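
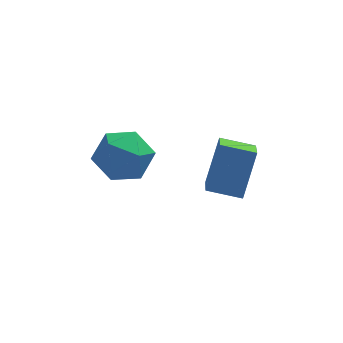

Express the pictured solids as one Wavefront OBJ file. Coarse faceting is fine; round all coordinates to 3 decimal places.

v -2.088 2.487 3.12
v -1.21 2.051 3.5
v -2.07 1.389 1.82
v -1.192 0.953 2.2
v -2.102 0.835 2.713
v -2.113 1.513 3.516
v -1.167 1.927 1.804
v -1.178 2.605 2.607
v -0.64 1.705 2.686
v -1.218 1.03 3.249
v -2.062 2.41 2.071
v -2.64 1.735 2.634
v 0.693 0.26 2.011
v 1.244 1.054 3.446
v 0.857 1.326 1.359
v 1.408 2.119 2.794
v 1.792 -0.059 1.766
v 2.343 0.734 3.201
v 1.956 1.006 1.114
v 2.507 1.8 2.549
f 1 12 6
f 1 6 2
f 1 2 8
f 1 8 11
f 1 11 12
f 2 6 10
f 6 12 5
f 12 11 3
f 11 8 7
f 8 2 9
f 4 10 5
f 4 5 3
f 4 3 7
f 4 7 9
f 4 9 10
f 5 10 6
f 3 5 12
f 7 3 11
f 9 7 8
f 10 9 2
f 14 16 13
f 17 14 13
f 13 16 15
f 15 17 13
f 14 20 16
f 18 14 17
f 18 20 14
f 16 20 15
f 19 17 15
f 15 20 19
f 19 18 17
f 20 18 19



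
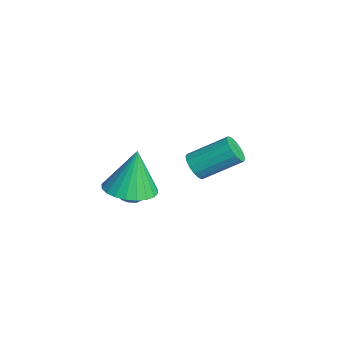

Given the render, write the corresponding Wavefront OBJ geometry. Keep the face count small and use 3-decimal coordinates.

v -0.06 2.923 -2.481
v 0.557 2.909 -2.685
v 0.917 4.423 -1.704
v 0.3 4.437 -1.499
v 0.394 3.095 -2.913
v 0.754 4.609 -1.931
v 0.109 3.236 -3.025
v 0.469 4.75 -2.043
v -0.221 3.292 -2.991
v 0.139 4.806 -2.01
v -0.508 3.25 -2.821
v -0.147 4.764 -1.839
v -0.675 3.12 -2.559
v -0.314 4.634 -1.577
v -0.677 2.937 -2.276
v -0.317 4.451 -1.295
v -0.514 2.751 -2.049
v -0.154 4.265 -1.067
v -0.229 2.61 -1.937
v 0.131 4.124 -0.955
v 0.101 2.554 -1.97
v 0.461 4.068 -0.989
v 0.387 2.596 -2.141
v 0.748 4.11 -1.159
v 0.554 2.726 -2.403
v 0.915 4.24 -1.421
v 1.578 0.528 -1.53
v 2.234 0.446 -1.554
v 1.446 -0.366 -2.106
v 2.102 -0.448 -2.13
v 1.78 -0.524 -1.557
v 1.862 0.028 -1.2
v 1.818 0.052 -2.46
v 1.9 0.604 -2.103
v 2.383 0.152 -2.129
v 2.36 -0.204 -1.571
v 1.32 0.284 -2.089
v 1.297 -0.072 -1.531
v 1.918 0.566 -1.491
v 1.762 -0.486 -2.169
v 1.573 -0.531 -1.831
v 1.959 -0.578 -1.846
v 1.699 0.32 -1.283
v 2.085 0.272 -1.298
v 1.818 -0.299 -1.299
v 1.595 -0.192 -2.362
v 1.981 -0.24 -2.377
v 1.721 0.658 -1.814
v 2.107 0.611 -1.829
v 1.862 0.379 -2.361
v 2.391 0.345 -1.844
v 2.314 -0.181 -2.182
v 2.146 0.113 -2.376
v 2.194 0.438 -2.166
v 2.377 0.136 -1.516
v 2.3 -0.39 -1.854
v 2.111 -0.435 -1.517
v 2.159 -0.11 -1.308
v 2.465 -0.037 -1.853
v 1.38 0.47 -1.806
v 1.303 -0.056 -2.144
v 1.521 0.19 -2.352
v 1.569 0.515 -2.143
v 1.366 0.261 -1.478
v 1.289 -0.265 -1.816
v 1.486 -0.358 -1.494
v 1.534 -0.033 -1.284
v 1.215 0.117 -1.807
v 2.954 -0.325 -0.918
v 3.693 0.391 -0.97
v 2.746 0.025 0.918
v 3.366 0.61 -1.049
v 2.976 0.687 -1.108
v 2.582 0.61 -1.138
v 2.246 0.391 -1.134
v 2.017 0.063 -1.098
v 1.93 -0.324 -1.034
v 2 -0.712 -0.952
v 2.215 -1.04 -0.865
v 2.542 -1.26 -0.786
v 2.932 -1.337 -0.728
v 3.325 -1.26 -0.698
v 3.662 -1.041 -0.701
v 3.891 -0.712 -0.738
v 3.977 -0.325 -0.802
v 3.908 0.062 -0.883
f 2 1 5
f 2 5 3
f 3 5 6
f 3 6 4
f 5 1 7
f 5 7 6
f 6 7 8
f 6 8 4
f 7 1 9
f 7 9 8
f 8 9 10
f 8 10 4
f 9 1 11
f 9 11 10
f 10 11 12
f 10 12 4
f 11 1 13
f 11 13 12
f 12 13 14
f 12 14 4
f 13 1 15
f 13 15 14
f 14 15 16
f 14 16 4
f 15 1 17
f 15 17 16
f 16 17 18
f 16 18 4
f 17 1 19
f 17 19 18
f 18 19 20
f 18 20 4
f 19 1 21
f 19 21 20
f 20 21 22
f 20 22 4
f 21 1 23
f 21 23 22
f 22 23 24
f 22 24 4
f 23 1 25
f 23 25 24
f 24 25 26
f 24 26 4
f 25 1 2
f 25 2 26
f 26 2 3
f 26 3 4
f 27 64 43
f 64 38 67
f 43 67 32
f 64 67 43
f 27 43 39
f 43 32 44
f 39 44 28
f 43 44 39
f 27 39 48
f 39 28 49
f 48 49 34
f 39 49 48
f 27 48 60
f 48 34 63
f 60 63 37
f 48 63 60
f 27 60 64
f 60 37 68
f 64 68 38
f 60 68 64
f 28 44 55
f 44 32 58
f 55 58 36
f 44 58 55
f 32 67 45
f 67 38 66
f 45 66 31
f 67 66 45
f 38 68 65
f 68 37 61
f 65 61 29
f 68 61 65
f 37 63 62
f 63 34 50
f 62 50 33
f 63 50 62
f 34 49 54
f 49 28 51
f 54 51 35
f 49 51 54
f 30 56 42
f 56 36 57
f 42 57 31
f 56 57 42
f 30 42 40
f 42 31 41
f 40 41 29
f 42 41 40
f 30 40 47
f 40 29 46
f 47 46 33
f 40 46 47
f 30 47 52
f 47 33 53
f 52 53 35
f 47 53 52
f 30 52 56
f 52 35 59
f 56 59 36
f 52 59 56
f 31 57 45
f 57 36 58
f 45 58 32
f 57 58 45
f 29 41 65
f 41 31 66
f 65 66 38
f 41 66 65
f 33 46 62
f 46 29 61
f 62 61 37
f 46 61 62
f 35 53 54
f 53 33 50
f 54 50 34
f 53 50 54
f 36 59 55
f 59 35 51
f 55 51 28
f 59 51 55
f 70 69 72
f 70 72 71
f 72 69 73
f 72 73 71
f 73 69 74
f 73 74 71
f 74 69 75
f 74 75 71
f 75 69 76
f 75 76 71
f 76 69 77
f 76 77 71
f 77 69 78
f 77 78 71
f 78 69 79
f 78 79 71
f 79 69 80
f 79 80 71
f 80 69 81
f 80 81 71
f 81 69 82
f 81 82 71
f 82 69 83
f 82 83 71
f 83 69 84
f 83 84 71
f 84 69 85
f 84 85 71
f 85 69 86
f 85 86 71
f 86 69 70
f 86 70 71



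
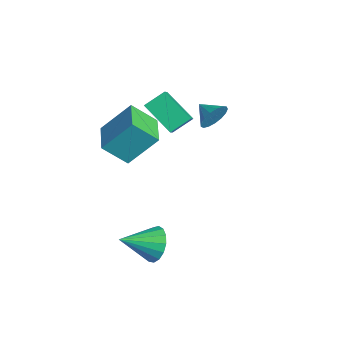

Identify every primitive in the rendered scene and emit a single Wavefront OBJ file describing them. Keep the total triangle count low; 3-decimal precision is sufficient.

v 3.74 -2.619 -1.626
v 4.508 -2.901 -2.252
v 3.78 -4.361 -0.794
v 4.739 -2.709 -1.862
v 4.741 -2.497 -1.417
v 4.515 -2.312 -1.02
v 4.11 -2.198 -0.762
v 3.621 -2.181 -0.701
v 3.16 -2.264 -0.853
v 2.831 -2.428 -1.182
v 2.711 -2.636 -1.612
v 2.826 -2.84 -2.045
v 3.151 -2.994 -2.383
v 3.611 -3.062 -2.547
v 4.101 -3.029 -2.5
v -2.241 2.187 2.052
v -1.807 1.827 2.727
v -3.219 1.713 2.428
v -1.931 2.201 2.876
v -2.127 2.571 2.836
v -2.349 2.854 2.616
v -2.546 2.985 2.268
v -2.673 2.932 1.869
v -2.702 2.709 1.513
v -2.624 2.367 1.281
v -2.46 1.983 1.225
v -2.245 1.646 1.358
v -2.029 1.434 1.651
v -1.862 1.394 2.035
v -1.782 1.535 2.424
v -1.143 -3.842 3.347
v -0.837 -2.418 4.928
v -0.815 -2.658 2.216
v -0.51 -1.233 3.797
v 0.73 -4.307 3.403
v 1.035 -2.882 4.984
v 1.057 -3.122 2.272
v 1.363 -1.698 3.853
v -2.437 -1.196 3.493
v -2.528 -0.132 4.199
v -1.05 -0.303 2.327
v -1.141 0.76 3.033
v -1.699 -1.54 4.107
v -1.79 -0.477 4.813
v -0.312 -0.648 2.941
v -0.403 0.416 3.647
f 2 1 4
f 2 4 3
f 4 1 5
f 4 5 3
f 5 1 6
f 5 6 3
f 6 1 7
f 6 7 3
f 7 1 8
f 7 8 3
f 8 1 9
f 8 9 3
f 9 1 10
f 9 10 3
f 10 1 11
f 10 11 3
f 11 1 12
f 11 12 3
f 12 1 13
f 12 13 3
f 13 1 14
f 13 14 3
f 14 1 15
f 14 15 3
f 15 1 2
f 15 2 3
f 17 16 19
f 17 19 18
f 19 16 20
f 19 20 18
f 20 16 21
f 20 21 18
f 21 16 22
f 21 22 18
f 22 16 23
f 22 23 18
f 23 16 24
f 23 24 18
f 24 16 25
f 24 25 18
f 25 16 26
f 25 26 18
f 26 16 27
f 26 27 18
f 27 16 28
f 27 28 18
f 28 16 29
f 28 29 18
f 29 16 30
f 29 30 18
f 30 16 17
f 30 17 18
f 32 34 31
f 35 32 31
f 31 34 33
f 33 35 31
f 32 38 34
f 36 32 35
f 36 38 32
f 34 38 33
f 37 35 33
f 33 38 37
f 37 36 35
f 38 36 37
f 40 42 39
f 43 40 39
f 39 42 41
f 41 43 39
f 40 46 42
f 44 40 43
f 44 46 40
f 42 46 41
f 45 43 41
f 41 46 45
f 45 44 43
f 46 44 45



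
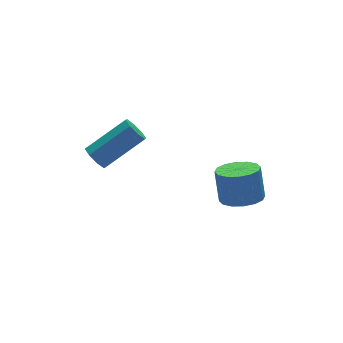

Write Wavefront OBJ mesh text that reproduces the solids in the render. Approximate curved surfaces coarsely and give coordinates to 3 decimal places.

v 0.116 -4.241 0.989
v 0.815 -3.819 0.754
v 0.924 -3.297 2.016
v 0.224 -3.719 2.251
v 0.482 -3.544 0.669
v 0.591 -3.022 1.931
v 0.051 -3.456 0.67
v 0.16 -2.934 1.932
v -0.363 -3.578 0.756
v -0.254 -3.056 2.018
v -0.648 -3.878 0.905
v -0.539 -3.356 2.167
v -0.729 -4.275 1.076
v -0.62 -3.753 2.338
v -0.584 -4.663 1.224
v -0.475 -4.141 2.486
v -0.251 -4.938 1.309
v -0.142 -4.416 2.571
v 0.18 -5.026 1.308
v 0.289 -4.504 2.57
v 0.594 -4.904 1.222
v 0.703 -4.382 2.484
v 0.879 -4.604 1.073
v 0.988 -4.082 2.335
v 0.96 -4.207 0.902
v 1.069 -3.685 2.164
v -3.393 0.614 1.075
v -3.114 0.319 0.62
v -1.448 0.151 1.749
v -1.727 0.446 2.205
v -3.053 0.781 0.598
v -1.386 0.614 1.727
v -3.191 1.146 0.855
v -1.524 0.978 1.985
v -3.447 1.198 1.242
v -1.781 1.03 2.371
v -3.672 0.909 1.531
v -2.006 0.741 2.66
v -3.734 0.446 1.553
v -2.067 0.279 2.682
v -3.596 0.082 1.295
v -1.929 -0.086 2.425
v -3.339 0.03 0.909
v -1.673 -0.138 2.038
f 2 1 5
f 2 5 3
f 3 5 6
f 3 6 4
f 5 1 7
f 5 7 6
f 6 7 8
f 6 8 4
f 7 1 9
f 7 9 8
f 8 9 10
f 8 10 4
f 9 1 11
f 9 11 10
f 10 11 12
f 10 12 4
f 11 1 13
f 11 13 12
f 12 13 14
f 12 14 4
f 13 1 15
f 13 15 14
f 14 15 16
f 14 16 4
f 15 1 17
f 15 17 16
f 16 17 18
f 16 18 4
f 17 1 19
f 17 19 18
f 18 19 20
f 18 20 4
f 19 1 21
f 19 21 20
f 20 21 22
f 20 22 4
f 21 1 23
f 21 23 22
f 22 23 24
f 22 24 4
f 23 1 25
f 23 25 24
f 24 25 26
f 24 26 4
f 25 1 2
f 25 2 26
f 26 2 3
f 26 3 4
f 28 27 31
f 28 31 29
f 29 31 32
f 29 32 30
f 31 27 33
f 31 33 32
f 32 33 34
f 32 34 30
f 33 27 35
f 33 35 34
f 34 35 36
f 34 36 30
f 35 27 37
f 35 37 36
f 36 37 38
f 36 38 30
f 37 27 39
f 37 39 38
f 38 39 40
f 38 40 30
f 39 27 41
f 39 41 40
f 40 41 42
f 40 42 30
f 41 27 43
f 41 43 42
f 42 43 44
f 42 44 30
f 43 27 28
f 43 28 44
f 44 28 29
f 44 29 30



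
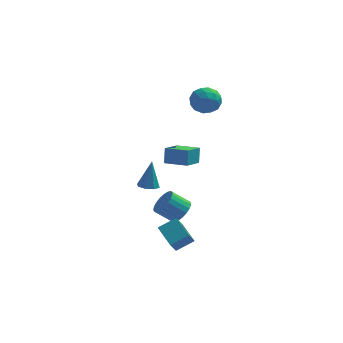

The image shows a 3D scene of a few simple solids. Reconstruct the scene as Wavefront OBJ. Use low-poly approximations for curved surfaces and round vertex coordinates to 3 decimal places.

v -0.252 0.138 -4.334
v 0.334 0.031 -3.619
v -0.783 -0.025 -2.712
v -1.368 0.082 -3.426
v 0.3 0.416 -3.638
v -0.817 0.36 -2.731
v 0.17 0.753 -3.777
v -0.947 0.697 -2.87
v -0.033 0.983 -4.013
v -1.15 0.927 -3.105
v -0.274 1.067 -4.304
v -1.39 1.011 -3.396
v -0.51 0.991 -4.6
v -1.627 0.935 -3.692
v -0.702 0.767 -4.85
v -1.819 0.711 -3.942
v -0.816 0.434 -5.011
v -1.933 0.378 -4.103
v -0.833 0.05 -5.054
v -1.95 -0.006 -4.147
v -0.749 -0.318 -4.974
v -1.865 -0.374 -4.066
v -0.579 -0.608 -4.782
v -1.695 -0.664 -3.875
v -0.352 -0.769 -4.513
v -1.469 -0.825 -3.606
v -0.108 -0.773 -4.213
v -1.225 -0.829 -3.306
v 0.111 -0.619 -3.934
v -1.006 -0.675 -3.027
v 0.267 -0.335 -3.724
v -0.849 -0.391 -2.817
v -1.096 -2.407 1.533
v -1.081 -2.01 2.559
v -0.486 -1.142 1.035
v -0.47 -0.745 2.061
v 0.29 -2.995 1.739
v 0.306 -2.598 2.765
v 0.901 -1.73 1.241
v 0.916 -1.333 2.267
v 0.476 -4.117 -3.543
v -0.37 -2.655 -3.048
v -0.587 -4.52 -4.173
v -1.433 -3.058 -3.679
v 0.773 -3.682 -4.321
v -0.073 -2.22 -3.827
v -0.29 -4.085 -4.952
v -1.136 -2.623 -4.457
v -2.386 1.631 -3.068
v -1.788 2.003 -3.217
v -2.194 2.089 -1.152
v -2.242 2.314 -3.246
v -2.78 2.224 -3.171
v -3.088 1.787 -3.036
v -2.984 1.258 -2.92
v -2.529 0.948 -2.891
v -1.991 1.038 -2.966
v -1.683 1.475 -3.101
v 0.309 3.419 3.631
v 1.007 3.749 4.36
v 1.053 1.871 3.62
v 1.751 2.201 4.349
v 0.73 2.072 4.611
v 0.27 3.029 4.618
v 1.79 2.591 3.362
v 1.33 3.548 3.369
v 1.922 3.237 4.194
v 1.267 2.917 4.966
v 0.793 2.703 3.014
v 0.138 2.383 3.786
v 0.592 3.72 3.997
v 1.468 1.9 3.983
v 0.867 1.824 4.137
v 1.278 2.018 4.566
v 0.159 3.297 4.148
v 0.569 3.491 4.577
v 0.407 2.505 4.724
v 1.491 2.129 3.403
v 1.901 2.323 3.832
v 0.782 3.602 3.414
v 1.193 3.796 3.843
v 1.653 3.115 3.256
v 1.541 3.613 4.328
v 1.978 2.703 4.321
v 2.001 2.932 3.741
v 1.731 3.495 3.745
v 1.156 3.425 4.781
v 1.593 2.515 4.775
v 0.993 2.439 4.929
v 0.723 3.002 4.933
v 1.694 3.124 4.684
v 0.467 3.105 3.205
v 0.904 2.195 3.199
v 1.337 2.618 3.047
v 1.067 3.181 3.051
v 0.082 2.917 3.659
v 0.519 2.007 3.652
v 0.329 2.125 4.235
v 0.059 2.688 4.239
v 0.366 2.496 3.296
f 2 1 5
f 2 5 3
f 3 5 6
f 3 6 4
f 5 1 7
f 5 7 6
f 6 7 8
f 6 8 4
f 7 1 9
f 7 9 8
f 8 9 10
f 8 10 4
f 9 1 11
f 9 11 10
f 10 11 12
f 10 12 4
f 11 1 13
f 11 13 12
f 12 13 14
f 12 14 4
f 13 1 15
f 13 15 14
f 14 15 16
f 14 16 4
f 15 1 17
f 15 17 16
f 16 17 18
f 16 18 4
f 17 1 19
f 17 19 18
f 18 19 20
f 18 20 4
f 19 1 21
f 19 21 20
f 20 21 22
f 20 22 4
f 21 1 23
f 21 23 22
f 22 23 24
f 22 24 4
f 23 1 25
f 23 25 24
f 24 25 26
f 24 26 4
f 25 1 27
f 25 27 26
f 26 27 28
f 26 28 4
f 27 1 29
f 27 29 28
f 28 29 30
f 28 30 4
f 29 1 31
f 29 31 30
f 30 31 32
f 30 32 4
f 31 1 2
f 31 2 32
f 32 2 3
f 32 3 4
f 34 36 33
f 37 34 33
f 33 36 35
f 35 37 33
f 34 40 36
f 38 34 37
f 38 40 34
f 36 40 35
f 39 37 35
f 35 40 39
f 39 38 37
f 40 38 39
f 42 44 41
f 45 42 41
f 41 44 43
f 43 45 41
f 42 48 44
f 46 42 45
f 46 48 42
f 44 48 43
f 47 45 43
f 43 48 47
f 47 46 45
f 48 46 47
f 50 49 52
f 50 52 51
f 52 49 53
f 52 53 51
f 53 49 54
f 53 54 51
f 54 49 55
f 54 55 51
f 55 49 56
f 55 56 51
f 56 49 57
f 56 57 51
f 57 49 58
f 57 58 51
f 58 49 50
f 58 50 51
f 59 96 75
f 96 70 99
f 75 99 64
f 96 99 75
f 59 75 71
f 75 64 76
f 71 76 60
f 75 76 71
f 59 71 80
f 71 60 81
f 80 81 66
f 71 81 80
f 59 80 92
f 80 66 95
f 92 95 69
f 80 95 92
f 59 92 96
f 92 69 100
f 96 100 70
f 92 100 96
f 60 76 87
f 76 64 90
f 87 90 68
f 76 90 87
f 64 99 77
f 99 70 98
f 77 98 63
f 99 98 77
f 70 100 97
f 100 69 93
f 97 93 61
f 100 93 97
f 69 95 94
f 95 66 82
f 94 82 65
f 95 82 94
f 66 81 86
f 81 60 83
f 86 83 67
f 81 83 86
f 62 88 74
f 88 68 89
f 74 89 63
f 88 89 74
f 62 74 72
f 74 63 73
f 72 73 61
f 74 73 72
f 62 72 79
f 72 61 78
f 79 78 65
f 72 78 79
f 62 79 84
f 79 65 85
f 84 85 67
f 79 85 84
f 62 84 88
f 84 67 91
f 88 91 68
f 84 91 88
f 63 89 77
f 89 68 90
f 77 90 64
f 89 90 77
f 61 73 97
f 73 63 98
f 97 98 70
f 73 98 97
f 65 78 94
f 78 61 93
f 94 93 69
f 78 93 94
f 67 85 86
f 85 65 82
f 86 82 66
f 85 82 86
f 68 91 87
f 91 67 83
f 87 83 60
f 91 83 87



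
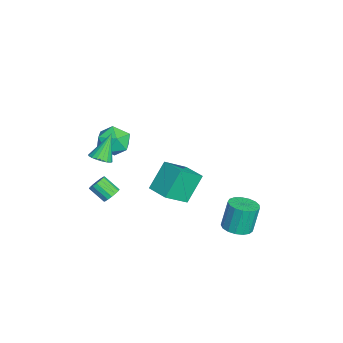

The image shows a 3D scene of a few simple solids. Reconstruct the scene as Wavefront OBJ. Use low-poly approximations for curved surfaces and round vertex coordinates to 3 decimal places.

v -0.356 -0.854 -3.381
v -1.151 -0.103 -1.964
v -1.099 0.234 -4.374
v -1.894 0.985 -2.957
v 0.674 -0.025 -3.243
v -0.121 0.726 -1.826
v -0.069 1.063 -4.236
v -0.864 1.814 -2.819
v 3.838 -2.967 2.202
v 4.193 -3.327 2.525
v 3.182 -2.453 3.498
v 4.336 -3.102 2.509
v 4.381 -2.85 2.431
v 4.318 -2.622 2.309
v 4.16 -2.461 2.165
v 3.938 -2.401 2.029
v 3.697 -2.453 1.927
v 3.483 -2.606 1.88
v 3.34 -2.831 1.896
v 3.296 -3.083 1.974
v 3.359 -3.312 2.096
v 3.517 -3.472 2.24
v 3.739 -3.532 2.376
v 3.98 -3.48 2.478
v 2.409 3.5 -4.026
v 3.189 3.414 -3.866
v 2.91 3.734 -2.334
v 2.131 3.82 -2.494
v 3.153 3.786 -3.951
v 2.874 4.106 -2.418
v 2.947 4.092 -4.052
v 2.668 4.412 -2.52
v 2.618 4.263 -4.148
v 2.339 4.583 -2.615
v 2.241 4.259 -4.215
v 1.962 4.579 -2.683
v 1.902 4.081 -4.24
v 1.624 4.401 -2.708
v 1.68 3.77 -4.215
v 1.402 4.09 -2.683
v 1.625 3.397 -4.147
v 1.347 3.717 -2.615
v 1.75 3.048 -4.052
v 1.471 3.368 -2.519
v 2.025 2.802 -3.95
v 1.747 3.122 -2.418
v 2.389 2.716 -3.866
v 2.11 3.037 -2.334
v 2.757 2.81 -3.819
v 2.479 3.13 -2.286
v 3.046 3.062 -3.819
v 2.767 3.382 -2.287
v 3.914 -2.46 -0.437
v 4.123 -2.819 -0.715
v 3.754 -3.539 -0.062
v 3.546 -3.18 0.217
v 4.304 -2.755 -0.542
v 3.936 -3.475 0.111
v 4.381 -2.611 -0.341
v 4.012 -3.332 0.313
v 4.333 -2.428 -0.165
v 3.964 -3.148 0.488
v 4.173 -2.252 -0.062
v 3.804 -2.973 0.591
v 3.943 -2.133 -0.06
v 3.575 -2.853 0.594
v 3.706 -2.101 -0.158
v 3.337 -2.821 0.495
v 3.524 -2.165 -0.331
v 3.156 -2.885 0.322
v 3.448 -2.308 -0.533
v 3.079 -3.029 0.121
v 3.496 -2.492 -0.708
v 3.127 -3.212 -0.055
v 3.656 -2.667 -0.811
v 3.287 -3.388 -0.158
v 3.885 -2.787 -0.814
v 3.517 -3.507 -0.16
v 0.966 -1.779 1.012
v 1.878 -1.826 1.295
v 0.682 -3.134 1.705
v 1.594 -3.181 1.988
v 1.009 -2.526 2.367
v 1.184 -1.689 1.939
v 1.376 -3.271 1.061
v 1.551 -2.434 0.633
v 2.132 -2.748 1.325
v 1.905 -2.287 2.132
v 0.655 -2.673 0.868
v 0.428 -2.212 1.675
f 2 4 1
f 5 2 1
f 1 4 3
f 3 5 1
f 2 8 4
f 6 2 5
f 6 8 2
f 4 8 3
f 7 5 3
f 3 8 7
f 7 6 5
f 8 6 7
f 10 9 12
f 10 12 11
f 12 9 13
f 12 13 11
f 13 9 14
f 13 14 11
f 14 9 15
f 14 15 11
f 15 9 16
f 15 16 11
f 16 9 17
f 16 17 11
f 17 9 18
f 17 18 11
f 18 9 19
f 18 19 11
f 19 9 20
f 19 20 11
f 20 9 21
f 20 21 11
f 21 9 22
f 21 22 11
f 22 9 23
f 22 23 11
f 23 9 24
f 23 24 11
f 24 9 10
f 24 10 11
f 26 25 29
f 26 29 27
f 27 29 30
f 27 30 28
f 29 25 31
f 29 31 30
f 30 31 32
f 30 32 28
f 31 25 33
f 31 33 32
f 32 33 34
f 32 34 28
f 33 25 35
f 33 35 34
f 34 35 36
f 34 36 28
f 35 25 37
f 35 37 36
f 36 37 38
f 36 38 28
f 37 25 39
f 37 39 38
f 38 39 40
f 38 40 28
f 39 25 41
f 39 41 40
f 40 41 42
f 40 42 28
f 41 25 43
f 41 43 42
f 42 43 44
f 42 44 28
f 43 25 45
f 43 45 44
f 44 45 46
f 44 46 28
f 45 25 47
f 45 47 46
f 46 47 48
f 46 48 28
f 47 25 49
f 47 49 48
f 48 49 50
f 48 50 28
f 49 25 51
f 49 51 50
f 50 51 52
f 50 52 28
f 51 25 26
f 51 26 52
f 52 26 27
f 52 27 28
f 54 53 57
f 54 57 55
f 55 57 58
f 55 58 56
f 57 53 59
f 57 59 58
f 58 59 60
f 58 60 56
f 59 53 61
f 59 61 60
f 60 61 62
f 60 62 56
f 61 53 63
f 61 63 62
f 62 63 64
f 62 64 56
f 63 53 65
f 63 65 64
f 64 65 66
f 64 66 56
f 65 53 67
f 65 67 66
f 66 67 68
f 66 68 56
f 67 53 69
f 67 69 68
f 68 69 70
f 68 70 56
f 69 53 71
f 69 71 70
f 70 71 72
f 70 72 56
f 71 53 73
f 71 73 72
f 72 73 74
f 72 74 56
f 73 53 75
f 73 75 74
f 74 75 76
f 74 76 56
f 75 53 77
f 75 77 76
f 76 77 78
f 76 78 56
f 77 53 54
f 77 54 78
f 78 54 55
f 78 55 56
f 79 90 84
f 79 84 80
f 79 80 86
f 79 86 89
f 79 89 90
f 80 84 88
f 84 90 83
f 90 89 81
f 89 86 85
f 86 80 87
f 82 88 83
f 82 83 81
f 82 81 85
f 82 85 87
f 82 87 88
f 83 88 84
f 81 83 90
f 85 81 89
f 87 85 86
f 88 87 80



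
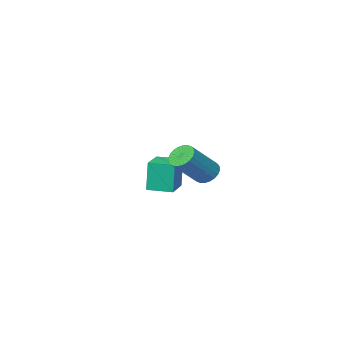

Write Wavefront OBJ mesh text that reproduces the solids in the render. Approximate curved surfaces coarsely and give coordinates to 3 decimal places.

v 1.354 1.824 -1.282
v 1.744 1.471 -1.664
v 3.137 1.624 -0.38
v 2.746 1.976 0.002
v 1.794 1.706 -1.745
v 3.186 1.859 -0.462
v 1.776 1.959 -1.757
v 3.169 2.112 -0.473
v 1.695 2.191 -1.695
v 3.087 2.344 -0.412
v 1.561 2.368 -1.571
v 2.954 2.52 -0.288
v 1.396 2.461 -1.403
v 2.788 2.613 -0.12
v 1.224 2.457 -1.216
v 2.617 2.61 0.067
v 1.072 2.357 -1.04
v 2.465 2.51 0.244
v 0.963 2.176 -0.9
v 2.356 2.329 0.384
v 0.914 1.941 -0.818
v 2.306 2.094 0.465
v 0.931 1.688 -0.807
v 2.324 1.841 0.477
v 1.013 1.456 -0.868
v 2.405 1.609 0.415
v 1.146 1.28 -0.992
v 2.539 1.432 0.291
v 1.312 1.187 -1.16
v 2.704 1.339 0.123
v 1.483 1.19 -1.347
v 2.876 1.343 -0.064
v 1.635 1.29 -1.524
v 3.028 1.443 -0.24
v -0.128 -4.591 -4.176
v -0.25 -4.641 -2.562
v -0.961 -3.673 -4.211
v -1.083 -3.723 -2.596
v 0.963 -3.597 -4.064
v 0.841 -3.647 -2.449
v 0.13 -2.679 -4.098
v 0.008 -2.729 -2.484
f 2 1 5
f 2 5 3
f 3 5 6
f 3 6 4
f 5 1 7
f 5 7 6
f 6 7 8
f 6 8 4
f 7 1 9
f 7 9 8
f 8 9 10
f 8 10 4
f 9 1 11
f 9 11 10
f 10 11 12
f 10 12 4
f 11 1 13
f 11 13 12
f 12 13 14
f 12 14 4
f 13 1 15
f 13 15 14
f 14 15 16
f 14 16 4
f 15 1 17
f 15 17 16
f 16 17 18
f 16 18 4
f 17 1 19
f 17 19 18
f 18 19 20
f 18 20 4
f 19 1 21
f 19 21 20
f 20 21 22
f 20 22 4
f 21 1 23
f 21 23 22
f 22 23 24
f 22 24 4
f 23 1 25
f 23 25 24
f 24 25 26
f 24 26 4
f 25 1 27
f 25 27 26
f 26 27 28
f 26 28 4
f 27 1 29
f 27 29 28
f 28 29 30
f 28 30 4
f 29 1 31
f 29 31 30
f 30 31 32
f 30 32 4
f 31 1 33
f 31 33 32
f 32 33 34
f 32 34 4
f 33 1 2
f 33 2 34
f 34 2 3
f 34 3 4
f 36 38 35
f 39 36 35
f 35 38 37
f 37 39 35
f 36 42 38
f 40 36 39
f 40 42 36
f 38 42 37
f 41 39 37
f 37 42 41
f 41 40 39
f 42 40 41



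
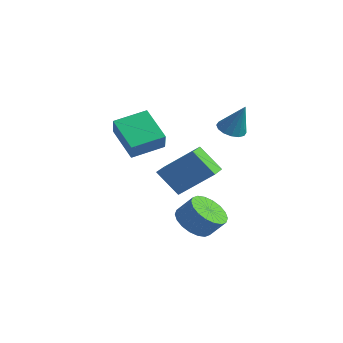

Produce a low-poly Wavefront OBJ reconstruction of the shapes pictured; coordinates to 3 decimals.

v -1.362 -0.067 2
v -0.877 -0.42 1.808
v -0.698 0.127 3.32
v -0.798 -0.116 1.723
v -0.871 0.202 1.713
v -1.075 0.448 1.779
v -1.356 0.555 1.905
v -1.639 0.496 2.056
v -1.847 0.286 2.193
v -1.926 -0.019 2.277
v -1.854 -0.337 2.288
v -1.65 -0.583 2.221
v -1.369 -0.69 2.096
v -1.086 -0.631 1.944
v -1.748 -4.433 1.162
v -3.009 -4.47 2.194
v -1.448 -3.098 1.576
v -2.71 -3.134 2.608
v -1.09 -4.826 1.952
v -2.352 -4.862 2.984
v -0.791 -3.49 2.366
v -2.052 -3.527 3.398
v -3.856 -1.975 -0.721
v -2.742 -0.969 0.539
v -4.489 -1.204 -0.777
v -3.376 -0.198 0.484
v -3.084 -1.422 -1.844
v -1.971 -0.416 -0.583
v -3.718 -0.651 -1.899
v -2.604 0.355 -0.639
v -1.066 -2.046 -2.568
v -0.31 -2.335 -2.961
v 0.243 -1.943 -2.185
v -0.514 -1.654 -1.792
v -0.356 -1.968 -3.114
v 0.197 -1.576 -2.339
v -0.542 -1.616 -3.159
v 0.011 -1.224 -2.384
v -0.832 -1.349 -3.087
v -0.279 -0.957 -2.312
v -1.168 -1.221 -2.912
v -0.616 -0.829 -2.137
v -1.485 -1.256 -2.669
v -0.932 -0.864 -1.894
v -1.718 -1.447 -2.406
v -1.165 -1.055 -1.63
v -1.823 -1.757 -2.175
v -1.27 -1.365 -1.399
v -1.777 -2.124 -2.021
v -1.224 -1.732 -1.246
v -1.591 -2.476 -1.976
v -1.038 -2.084 -1.201
v -1.301 -2.743 -2.048
v -0.748 -2.351 -1.273
v -0.964 -2.871 -2.223
v -0.412 -2.479 -1.448
v -0.648 -2.836 -2.466
v -0.095 -2.444 -1.691
v -0.415 -2.645 -2.73
v 0.138 -2.253 -1.954
f 2 1 4
f 2 4 3
f 4 1 5
f 4 5 3
f 5 1 6
f 5 6 3
f 6 1 7
f 6 7 3
f 7 1 8
f 7 8 3
f 8 1 9
f 8 9 3
f 9 1 10
f 9 10 3
f 10 1 11
f 10 11 3
f 11 1 12
f 11 12 3
f 12 1 13
f 12 13 3
f 13 1 14
f 13 14 3
f 14 1 2
f 14 2 3
f 16 18 15
f 19 16 15
f 15 18 17
f 17 19 15
f 16 22 18
f 20 16 19
f 20 22 16
f 18 22 17
f 21 19 17
f 17 22 21
f 21 20 19
f 22 20 21
f 24 26 23
f 27 24 23
f 23 26 25
f 25 27 23
f 24 30 26
f 28 24 27
f 28 30 24
f 26 30 25
f 29 27 25
f 25 30 29
f 29 28 27
f 30 28 29
f 32 31 35
f 32 35 33
f 33 35 36
f 33 36 34
f 35 31 37
f 35 37 36
f 36 37 38
f 36 38 34
f 37 31 39
f 37 39 38
f 38 39 40
f 38 40 34
f 39 31 41
f 39 41 40
f 40 41 42
f 40 42 34
f 41 31 43
f 41 43 42
f 42 43 44
f 42 44 34
f 43 31 45
f 43 45 44
f 44 45 46
f 44 46 34
f 45 31 47
f 45 47 46
f 46 47 48
f 46 48 34
f 47 31 49
f 47 49 48
f 48 49 50
f 48 50 34
f 49 31 51
f 49 51 50
f 50 51 52
f 50 52 34
f 51 31 53
f 51 53 52
f 52 53 54
f 52 54 34
f 53 31 55
f 53 55 54
f 54 55 56
f 54 56 34
f 55 31 57
f 55 57 56
f 56 57 58
f 56 58 34
f 57 31 59
f 57 59 58
f 58 59 60
f 58 60 34
f 59 31 32
f 59 32 60
f 60 32 33
f 60 33 34



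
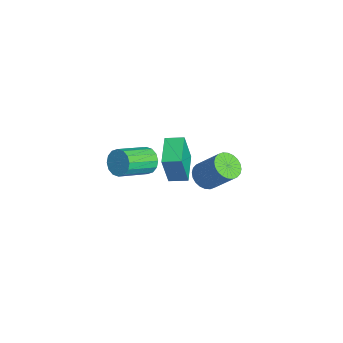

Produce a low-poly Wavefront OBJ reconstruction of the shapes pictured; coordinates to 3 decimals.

v -3.405 2.29 -4.026
v -2.889 2.656 -4.564
v -2.019 3.595 -3.092
v -2.535 3.23 -2.554
v -3.132 2.869 -4.555
v -2.263 3.808 -3.084
v -3.418 2.993 -4.467
v -2.549 3.933 -2.995
v -3.701 3.011 -4.311
v -2.832 3.951 -2.839
v -3.939 2.919 -4.111
v -3.07 3.859 -2.64
v -4.096 2.732 -3.899
v -3.227 3.671 -2.428
v -4.147 2.477 -3.706
v -3.278 3.416 -2.235
v -4.086 2.194 -3.562
v -3.217 3.133 -2.09
v -3.921 1.925 -3.488
v -3.051 2.864 -2.016
v -3.677 1.712 -3.496
v -2.808 2.651 -2.025
v -3.391 1.587 -3.585
v -2.522 2.527 -2.113
v -3.108 1.569 -3.741
v -2.239 2.509 -2.269
v -2.87 1.661 -3.94
v -2.001 2.601 -2.469
v -2.713 1.849 -4.152
v -1.844 2.788 -2.681
v -2.662 2.104 -4.345
v -1.793 3.043 -2.874
v -2.723 2.387 -4.49
v -1.854 3.326 -3.018
v -3.241 0.513 -1.997
v -2.966 0.111 -0.15
v -2.926 1.439 -1.843
v -2.651 1.037 0.004
v -1.629 0.023 -2.344
v -1.354 -0.379 -0.497
v -1.314 0.949 -2.19
v -1.039 0.547 -0.343
v 1.075 -1.568 2.055
v 1.547 -1.639 1.476
v 2.296 -3.122 2.266
v 1.825 -3.052 2.845
v 1.732 -1.41 1.729
v 2.481 -2.893 2.519
v 1.742 -1.224 2.07
v 2.491 -2.707 2.86
v 1.572 -1.13 2.406
v 2.322 -2.613 3.197
v 1.27 -1.154 2.649
v 2.019 -2.637 3.439
v 0.916 -1.288 2.732
v 1.665 -2.772 3.522
v 0.604 -1.498 2.634
v 1.353 -2.981 3.424
v 0.419 -1.727 2.381
v 1.168 -3.21 3.171
v 0.409 -1.913 2.04
v 1.158 -3.396 2.83
v 0.578 -2.007 1.703
v 1.328 -3.49 2.494
v 0.881 -1.983 1.461
v 1.63 -3.466 2.251
v 1.235 -1.848 1.378
v 1.984 -3.332 2.168
f 2 1 5
f 2 5 3
f 3 5 6
f 3 6 4
f 5 1 7
f 5 7 6
f 6 7 8
f 6 8 4
f 7 1 9
f 7 9 8
f 8 9 10
f 8 10 4
f 9 1 11
f 9 11 10
f 10 11 12
f 10 12 4
f 11 1 13
f 11 13 12
f 12 13 14
f 12 14 4
f 13 1 15
f 13 15 14
f 14 15 16
f 14 16 4
f 15 1 17
f 15 17 16
f 16 17 18
f 16 18 4
f 17 1 19
f 17 19 18
f 18 19 20
f 18 20 4
f 19 1 21
f 19 21 20
f 20 21 22
f 20 22 4
f 21 1 23
f 21 23 22
f 22 23 24
f 22 24 4
f 23 1 25
f 23 25 24
f 24 25 26
f 24 26 4
f 25 1 27
f 25 27 26
f 26 27 28
f 26 28 4
f 27 1 29
f 27 29 28
f 28 29 30
f 28 30 4
f 29 1 31
f 29 31 30
f 30 31 32
f 30 32 4
f 31 1 33
f 31 33 32
f 32 33 34
f 32 34 4
f 33 1 2
f 33 2 34
f 34 2 3
f 34 3 4
f 36 38 35
f 39 36 35
f 35 38 37
f 37 39 35
f 36 42 38
f 40 36 39
f 40 42 36
f 38 42 37
f 41 39 37
f 37 42 41
f 41 40 39
f 42 40 41
f 44 43 47
f 44 47 45
f 45 47 48
f 45 48 46
f 47 43 49
f 47 49 48
f 48 49 50
f 48 50 46
f 49 43 51
f 49 51 50
f 50 51 52
f 50 52 46
f 51 43 53
f 51 53 52
f 52 53 54
f 52 54 46
f 53 43 55
f 53 55 54
f 54 55 56
f 54 56 46
f 55 43 57
f 55 57 56
f 56 57 58
f 56 58 46
f 57 43 59
f 57 59 58
f 58 59 60
f 58 60 46
f 59 43 61
f 59 61 60
f 60 61 62
f 60 62 46
f 61 43 63
f 61 63 62
f 62 63 64
f 62 64 46
f 63 43 65
f 63 65 64
f 64 65 66
f 64 66 46
f 65 43 67
f 65 67 66
f 66 67 68
f 66 68 46
f 67 43 44
f 67 44 68
f 68 44 45
f 68 45 46



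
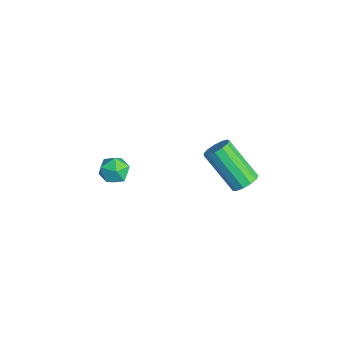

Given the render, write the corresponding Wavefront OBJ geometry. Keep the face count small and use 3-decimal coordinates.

v -3.91 -0.431 -2.929
v -3.229 -0.765 -2.756
v -4.511 -1.315 -2.264
v -3.83 -1.649 -2.091
v -4.012 -0.956 -1.789
v -3.64 -0.409 -2.199
v -4.1 -1.671 -2.821
v -3.728 -1.124 -3.231
v -3.346 -1.531 -2.689
v -3.291 -1.089 -2.051
v -4.449 -0.991 -2.969
v -4.394 -0.549 -2.331
v 1.944 2.895 1.232
v 2.465 2.647 1.485
v 1.318 1.777 3
v 0.796 2.025 2.748
v 2.422 2.965 1.635
v 1.275 2.096 3.151
v 2.228 3.262 1.658
v 1.081 2.392 3.174
v 1.943 3.441 1.546
v 0.796 2.572 3.061
v 1.659 3.448 1.334
v 0.512 2.578 2.849
v 1.464 3.278 1.09
v 0.317 2.409 2.605
v 1.422 2.987 0.891
v 0.275 2.118 2.406
v 1.546 2.667 0.8
v 0.399 1.797 2.316
v 1.795 2.419 0.847
v 0.648 1.549 2.362
v 2.092 2.322 1.016
v 0.945 1.452 2.531
v 2.342 2.407 1.254
v 1.195 1.537 2.769
f 1 12 6
f 1 6 2
f 1 2 8
f 1 8 11
f 1 11 12
f 2 6 10
f 6 12 5
f 12 11 3
f 11 8 7
f 8 2 9
f 4 10 5
f 4 5 3
f 4 3 7
f 4 7 9
f 4 9 10
f 5 10 6
f 3 5 12
f 7 3 11
f 9 7 8
f 10 9 2
f 14 13 17
f 14 17 15
f 15 17 18
f 15 18 16
f 17 13 19
f 17 19 18
f 18 19 20
f 18 20 16
f 19 13 21
f 19 21 20
f 20 21 22
f 20 22 16
f 21 13 23
f 21 23 22
f 22 23 24
f 22 24 16
f 23 13 25
f 23 25 24
f 24 25 26
f 24 26 16
f 25 13 27
f 25 27 26
f 26 27 28
f 26 28 16
f 27 13 29
f 27 29 28
f 28 29 30
f 28 30 16
f 29 13 31
f 29 31 30
f 30 31 32
f 30 32 16
f 31 13 33
f 31 33 32
f 32 33 34
f 32 34 16
f 33 13 35
f 33 35 34
f 34 35 36
f 34 36 16
f 35 13 14
f 35 14 36
f 36 14 15
f 36 15 16



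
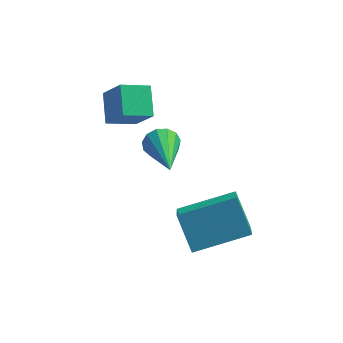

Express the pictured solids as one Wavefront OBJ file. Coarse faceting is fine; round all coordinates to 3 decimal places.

v 0.86 -0.729 -0.222
v 0.339 0.004 0.758
v 0.773 0.142 -0.92
v 0.253 0.876 0.06
v 2.547 -0.176 0.26
v 2.027 0.558 1.24
v 2.461 0.696 -0.438
v 1.94 1.429 0.542
v -0.26 1.421 2.754
v 0.045 1.339 2.279
v 0.18 -0.261 3.326
v 0.246 1.465 2.496
v 0.287 1.577 2.794
v 0.154 1.64 3.079
v -0.11 1.633 3.262
v -0.422 1.558 3.283
v -0.682 1.44 3.136
v -0.808 1.316 2.868
v -0.76 1.225 2.564
v -0.553 1.197 2.32
v -0.253 1.239 2.214
v -2.026 2.382 2.524
v -1.437 1.939 3.459
v -2.214 3.292 3.074
v -1.625 2.85 4.008
v -1.175 2.77 2.172
v -0.586 2.328 3.106
v -1.363 3.681 2.721
v -0.774 3.238 3.656
f 2 4 1
f 5 2 1
f 1 4 3
f 3 5 1
f 2 8 4
f 6 2 5
f 6 8 2
f 4 8 3
f 7 5 3
f 3 8 7
f 7 6 5
f 8 6 7
f 10 9 12
f 10 12 11
f 12 9 13
f 12 13 11
f 13 9 14
f 13 14 11
f 14 9 15
f 14 15 11
f 15 9 16
f 15 16 11
f 16 9 17
f 16 17 11
f 17 9 18
f 17 18 11
f 18 9 19
f 18 19 11
f 19 9 20
f 19 20 11
f 20 9 21
f 20 21 11
f 21 9 10
f 21 10 11
f 23 25 22
f 26 23 22
f 22 25 24
f 24 26 22
f 23 29 25
f 27 23 26
f 27 29 23
f 25 29 24
f 28 26 24
f 24 29 28
f 28 27 26
f 29 27 28



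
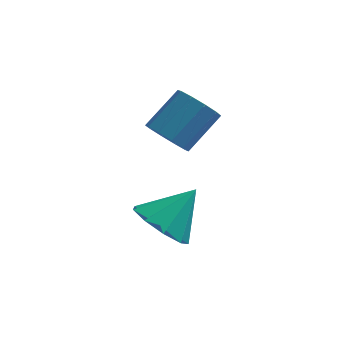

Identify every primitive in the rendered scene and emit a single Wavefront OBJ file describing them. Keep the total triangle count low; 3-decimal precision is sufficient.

v 2.331 -1.122 -0.181
v 2.883 -1.63 -0.16
v 3.661 -0.746 0.801
v 3.109 -0.238 0.781
v 2.973 -1.334 -0.505
v 3.751 -0.45 0.456
v 2.818 -0.957 -0.727
v 3.596 -0.073 0.235
v 2.477 -0.643 -0.739
v 3.255 0.241 0.222
v 2.08 -0.512 -0.538
v 2.858 0.372 0.423
v 1.779 -0.614 -0.201
v 2.557 0.27 0.76
v 1.689 -0.91 0.144
v 2.467 -0.026 1.105
v 1.844 -1.287 0.365
v 2.622 -0.403 1.327
v 2.185 -1.601 0.378
v 2.963 -0.717 1.339
v 2.582 -1.732 0.177
v 3.36 -0.848 1.138
v 2.513 -3.354 -2.15
v 3.189 -4.056 -2.25
v 3.387 -2.666 -1.07
v 3.317 -3.553 -2.674
v 3.069 -2.957 -2.853
v 2.561 -2.546 -2.703
v 2.03 -2.513 -2.294
v 1.726 -2.874 -1.818
v 1.789 -3.459 -1.497
v 2.192 -3.995 -1.482
v 2.744 -4.231 -1.779
f 2 1 5
f 2 5 3
f 3 5 6
f 3 6 4
f 5 1 7
f 5 7 6
f 6 7 8
f 6 8 4
f 7 1 9
f 7 9 8
f 8 9 10
f 8 10 4
f 9 1 11
f 9 11 10
f 10 11 12
f 10 12 4
f 11 1 13
f 11 13 12
f 12 13 14
f 12 14 4
f 13 1 15
f 13 15 14
f 14 15 16
f 14 16 4
f 15 1 17
f 15 17 16
f 16 17 18
f 16 18 4
f 17 1 19
f 17 19 18
f 18 19 20
f 18 20 4
f 19 1 21
f 19 21 20
f 20 21 22
f 20 22 4
f 21 1 2
f 21 2 22
f 22 2 3
f 22 3 4
f 24 23 26
f 24 26 25
f 26 23 27
f 26 27 25
f 27 23 28
f 27 28 25
f 28 23 29
f 28 29 25
f 29 23 30
f 29 30 25
f 30 23 31
f 30 31 25
f 31 23 32
f 31 32 25
f 32 23 33
f 32 33 25
f 33 23 24
f 33 24 25



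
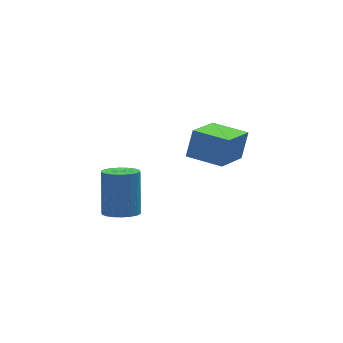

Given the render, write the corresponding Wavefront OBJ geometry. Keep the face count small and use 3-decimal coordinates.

v -0.224 -3.161 2.393
v 0.319 -2.851 2.215
v 0.447 -2.169 3.789
v -0.096 -2.479 3.967
v 0.111 -2.66 2.149
v 0.239 -1.979 3.723
v -0.163 -2.569 2.132
v -0.035 -1.887 3.706
v -0.449 -2.594 2.166
v -0.321 -1.913 3.74
v -0.69 -2.732 2.246
v -0.562 -2.051 3.82
v -0.84 -2.955 2.354
v -0.711 -2.274 3.928
v -0.867 -3.219 2.47
v -0.739 -2.537 4.045
v -0.767 -3.471 2.571
v -0.639 -2.789 4.145
v -0.559 -3.661 2.637
v -0.431 -2.98 4.211
v -0.285 -3.753 2.654
v -0.157 -3.071 4.228
v 0.001 -3.727 2.62
v 0.129 -3.046 4.194
v 0.242 -3.589 2.54
v 0.37 -2.908 4.114
v 0.391 -3.366 2.432
v 0.52 -2.685 4.006
v 0.419 -3.103 2.315
v 0.547 -2.421 3.89
v 3.462 -1.846 3.204
v 3.762 -1.562 4.277
v 2.412 -0.983 3.268
v 2.712 -0.699 4.342
v 4.448 -0.601 2.598
v 4.748 -0.317 3.672
v 3.398 0.262 2.663
v 3.698 0.546 3.736
f 2 1 5
f 2 5 3
f 3 5 6
f 3 6 4
f 5 1 7
f 5 7 6
f 6 7 8
f 6 8 4
f 7 1 9
f 7 9 8
f 8 9 10
f 8 10 4
f 9 1 11
f 9 11 10
f 10 11 12
f 10 12 4
f 11 1 13
f 11 13 12
f 12 13 14
f 12 14 4
f 13 1 15
f 13 15 14
f 14 15 16
f 14 16 4
f 15 1 17
f 15 17 16
f 16 17 18
f 16 18 4
f 17 1 19
f 17 19 18
f 18 19 20
f 18 20 4
f 19 1 21
f 19 21 20
f 20 21 22
f 20 22 4
f 21 1 23
f 21 23 22
f 22 23 24
f 22 24 4
f 23 1 25
f 23 25 24
f 24 25 26
f 24 26 4
f 25 1 27
f 25 27 26
f 26 27 28
f 26 28 4
f 27 1 29
f 27 29 28
f 28 29 30
f 28 30 4
f 29 1 2
f 29 2 30
f 30 2 3
f 30 3 4
f 32 34 31
f 35 32 31
f 31 34 33
f 33 35 31
f 32 38 34
f 36 32 35
f 36 38 32
f 34 38 33
f 37 35 33
f 33 38 37
f 37 36 35
f 38 36 37



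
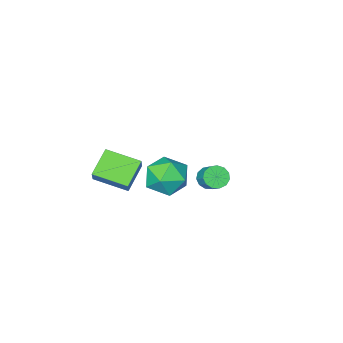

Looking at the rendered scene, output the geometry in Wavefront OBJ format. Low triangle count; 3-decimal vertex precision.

v 0.117 2.036 2.044
v 0.499 2.502 2.841
v 0.981 0.718 2.399
v 1.363 1.184 3.196
v 0.398 0.926 3.183
v -0.136 1.74 2.963
v 1.616 1.48 2.277
v 1.082 2.294 2.057
v 1.425 2.158 2.985
v 0.672 1.815 3.545
v 0.808 1.405 1.695
v 0.055 1.062 2.255
v -3.97 -2.013 -2.09
v -3.418 -2.212 -2.025
v -3.219 -1.447 -1.365
v -3.77 -1.247 -1.43
v -3.411 -1.996 -2.278
v -3.211 -1.231 -1.618
v -3.58 -1.785 -2.471
v -3.381 -1.02 -1.811
v -3.874 -1.647 -2.543
v -3.675 -0.882 -1.883
v -4.198 -1.624 -2.471
v -3.999 -0.859 -1.811
v -4.449 -1.725 -2.279
v -4.25 -0.96 -1.618
v -4.548 -1.917 -2.026
v -4.349 -1.152 -1.366
v -4.464 -2.14 -1.794
v -4.265 -1.374 -1.134
v -4.222 -2.322 -1.656
v -4.023 -1.557 -0.995
v -3.901 -2.406 -1.655
v -3.701 -1.64 -0.995
v -3.601 -2.365 -1.793
v -3.402 -1.6 -1.133
v -1.22 -3.061 -0.737
v -0.899 -2.611 0.023
v -0.173 -2.514 -1.505
v 0.149 -2.063 -0.745
v -0.289 -4.337 -0.375
v 0.033 -3.886 0.385
v 0.759 -3.789 -1.143
v 1.08 -3.339 -0.383
f 1 12 6
f 1 6 2
f 1 2 8
f 1 8 11
f 1 11 12
f 2 6 10
f 6 12 5
f 12 11 3
f 11 8 7
f 8 2 9
f 4 10 5
f 4 5 3
f 4 3 7
f 4 7 9
f 4 9 10
f 5 10 6
f 3 5 12
f 7 3 11
f 9 7 8
f 10 9 2
f 14 13 17
f 14 17 15
f 15 17 18
f 15 18 16
f 17 13 19
f 17 19 18
f 18 19 20
f 18 20 16
f 19 13 21
f 19 21 20
f 20 21 22
f 20 22 16
f 21 13 23
f 21 23 22
f 22 23 24
f 22 24 16
f 23 13 25
f 23 25 24
f 24 25 26
f 24 26 16
f 25 13 27
f 25 27 26
f 26 27 28
f 26 28 16
f 27 13 29
f 27 29 28
f 28 29 30
f 28 30 16
f 29 13 31
f 29 31 30
f 30 31 32
f 30 32 16
f 31 13 33
f 31 33 32
f 32 33 34
f 32 34 16
f 33 13 35
f 33 35 34
f 34 35 36
f 34 36 16
f 35 13 14
f 35 14 36
f 36 14 15
f 36 15 16
f 38 40 37
f 41 38 37
f 37 40 39
f 39 41 37
f 38 44 40
f 42 38 41
f 42 44 38
f 40 44 39
f 43 41 39
f 39 44 43
f 43 42 41
f 44 42 43



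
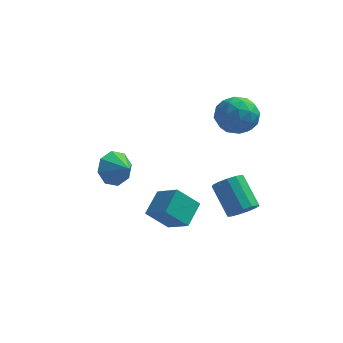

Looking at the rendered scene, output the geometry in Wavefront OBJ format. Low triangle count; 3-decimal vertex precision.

v -2.696 0.612 -0.825
v -2.086 0.835 -1.573
v -1.904 0.028 -0.355
v -2.05 1.339 -1.009
v -2.392 1.418 -0.338
v -2.912 1.024 0.048
v -3.305 0.388 -0.078
v -3.341 -0.116 -0.642
v -2.999 -0.195 -1.313
v -2.479 0.199 -1.699
v 1.784 1.552 2.63
v 2.475 2.291 3.074
v 3.065 0.309 2.706
v 3.756 1.048 3.15
v 2.891 0.682 3.73
v 2.099 1.45 3.684
v 3.441 1.15 2.096
v 2.649 1.918 2.05
v 3.499 2.042 2.744
v 3.158 1.753 3.754
v 2.382 0.847 2.026
v 2.041 0.558 3.036
v 2.017 2.031 2.846
v 3.523 0.569 2.934
v 3.015 0.354 3.275
v 3.42 0.788 3.536
v 1.796 1.536 3.204
v 2.202 1.97 3.465
v 2.447 1.025 3.85
v 3.338 0.63 2.315
v 3.744 1.064 2.576
v 2.12 1.812 2.244
v 2.525 2.246 2.505
v 3.093 1.575 1.93
v 3.025 2.318 2.913
v 3.778 1.588 2.957
v 3.593 1.648 2.338
v 3.127 2.1 2.311
v 2.825 2.148 3.506
v 3.578 1.418 3.551
v 3.069 1.203 3.892
v 2.604 1.654 3.864
v 3.427 2.002 3.312
v 1.962 1.182 2.229
v 2.715 0.452 2.274
v 2.936 0.946 1.916
v 2.471 1.397 1.888
v 1.762 1.012 2.823
v 2.515 0.282 2.867
v 2.413 0.5 3.469
v 1.947 0.952 3.442
v 2.113 0.598 2.468
v 3.404 -0.895 -1.947
v 4.043 -0.867 -1.5
v 3.175 0.203 -0.326
v 2.536 0.175 -0.773
v 4.074 -0.531 -1.782
v 3.206 0.538 -0.609
v 3.893 -0.311 -2.117
v 3.025 0.758 -0.943
v 3.557 -0.277 -2.397
v 2.688 0.793 -1.224
v 3.172 -0.438 -2.535
v 2.303 0.631 -1.361
v 2.861 -0.745 -2.486
v 1.992 0.325 -1.312
v 2.722 -1.099 -2.265
v 1.854 -0.029 -1.092
v 2.8 -1.388 -1.944
v 1.932 -0.319 -0.77
v 3.07 -1.521 -1.624
v 2.202 -0.451 -0.45
v 3.446 -1.455 -1.406
v 2.578 -0.385 -0.232
v 3.809 -1.211 -1.36
v 2.94 -0.141 -0.186
v 0.375 -3.138 -1.721
v -0.588 -3.411 -0.713
v 0.719 -1.979 -1.078
v -0.243 -2.252 -0.07
v 1.363 -3.848 -0.97
v 0.401 -4.121 0.038
v 1.708 -2.689 -0.327
v 0.745 -2.962 0.681
f 2 1 4
f 2 4 3
f 4 1 5
f 4 5 3
f 5 1 6
f 5 6 3
f 6 1 7
f 6 7 3
f 7 1 8
f 7 8 3
f 8 1 9
f 8 9 3
f 9 1 10
f 9 10 3
f 10 1 2
f 10 2 3
f 11 48 27
f 48 22 51
f 27 51 16
f 48 51 27
f 11 27 23
f 27 16 28
f 23 28 12
f 27 28 23
f 11 23 32
f 23 12 33
f 32 33 18
f 23 33 32
f 11 32 44
f 32 18 47
f 44 47 21
f 32 47 44
f 11 44 48
f 44 21 52
f 48 52 22
f 44 52 48
f 12 28 39
f 28 16 42
f 39 42 20
f 28 42 39
f 16 51 29
f 51 22 50
f 29 50 15
f 51 50 29
f 22 52 49
f 52 21 45
f 49 45 13
f 52 45 49
f 21 47 46
f 47 18 34
f 46 34 17
f 47 34 46
f 18 33 38
f 33 12 35
f 38 35 19
f 33 35 38
f 14 40 26
f 40 20 41
f 26 41 15
f 40 41 26
f 14 26 24
f 26 15 25
f 24 25 13
f 26 25 24
f 14 24 31
f 24 13 30
f 31 30 17
f 24 30 31
f 14 31 36
f 31 17 37
f 36 37 19
f 31 37 36
f 14 36 40
f 36 19 43
f 40 43 20
f 36 43 40
f 15 41 29
f 41 20 42
f 29 42 16
f 41 42 29
f 13 25 49
f 25 15 50
f 49 50 22
f 25 50 49
f 17 30 46
f 30 13 45
f 46 45 21
f 30 45 46
f 19 37 38
f 37 17 34
f 38 34 18
f 37 34 38
f 20 43 39
f 43 19 35
f 39 35 12
f 43 35 39
f 54 53 57
f 54 57 55
f 55 57 58
f 55 58 56
f 57 53 59
f 57 59 58
f 58 59 60
f 58 60 56
f 59 53 61
f 59 61 60
f 60 61 62
f 60 62 56
f 61 53 63
f 61 63 62
f 62 63 64
f 62 64 56
f 63 53 65
f 63 65 64
f 64 65 66
f 64 66 56
f 65 53 67
f 65 67 66
f 66 67 68
f 66 68 56
f 67 53 69
f 67 69 68
f 68 69 70
f 68 70 56
f 69 53 71
f 69 71 70
f 70 71 72
f 70 72 56
f 71 53 73
f 71 73 72
f 72 73 74
f 72 74 56
f 73 53 75
f 73 75 74
f 74 75 76
f 74 76 56
f 75 53 54
f 75 54 76
f 76 54 55
f 76 55 56
f 78 80 77
f 81 78 77
f 77 80 79
f 79 81 77
f 78 84 80
f 82 78 81
f 82 84 78
f 80 84 79
f 83 81 79
f 79 84 83
f 83 82 81
f 84 82 83



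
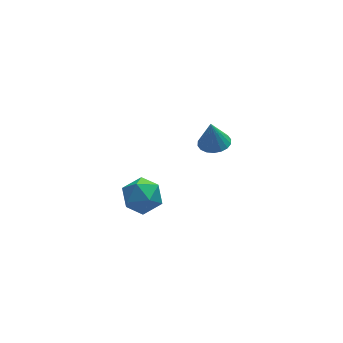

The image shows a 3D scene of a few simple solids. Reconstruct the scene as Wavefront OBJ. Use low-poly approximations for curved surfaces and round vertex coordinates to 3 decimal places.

v -3.543 1.081 -3.296
v -2.89 1.924 -3.175
v -2.65 0.216 -2.085
v -1.997 1.059 -1.964
v -3.018 1.12 -1.642
v -3.57 1.655 -2.39
v -1.97 0.485 -2.87
v -2.522 1.02 -3.618
v -1.918 1.555 -2.912
v -2.566 1.948 -2.153
v -2.974 0.192 -3.107
v -3.622 0.585 -2.348
v 0.102 -0.752 2.647
v 0.629 -0.205 2.653
v -0.042 -0.628 3.973
v 0.342 -0.032 2.606
v 0.008 -0.002 2.566
v -0.308 -0.121 2.543
v -0.543 -0.364 2.541
v -0.65 -0.685 2.559
v -0.608 -1.018 2.595
v -0.425 -1.299 2.641
v -0.138 -1.472 2.688
v 0.196 -1.502 2.727
v 0.512 -1.383 2.75
v 0.747 -1.14 2.753
v 0.854 -0.819 2.735
v 0.812 -0.486 2.699
f 1 12 6
f 1 6 2
f 1 2 8
f 1 8 11
f 1 11 12
f 2 6 10
f 6 12 5
f 12 11 3
f 11 8 7
f 8 2 9
f 4 10 5
f 4 5 3
f 4 3 7
f 4 7 9
f 4 9 10
f 5 10 6
f 3 5 12
f 7 3 11
f 9 7 8
f 10 9 2
f 14 13 16
f 14 16 15
f 16 13 17
f 16 17 15
f 17 13 18
f 17 18 15
f 18 13 19
f 18 19 15
f 19 13 20
f 19 20 15
f 20 13 21
f 20 21 15
f 21 13 22
f 21 22 15
f 22 13 23
f 22 23 15
f 23 13 24
f 23 24 15
f 24 13 25
f 24 25 15
f 25 13 26
f 25 26 15
f 26 13 27
f 26 27 15
f 27 13 28
f 27 28 15
f 28 13 14
f 28 14 15



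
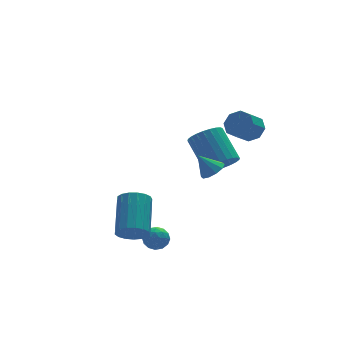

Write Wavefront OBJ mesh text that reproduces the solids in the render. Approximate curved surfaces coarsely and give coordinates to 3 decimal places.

v -2.527 -1.328 -2.944
v -2.164 -1.361 -3.497
v -3.256 -1.979 -3.383
v -2.893 -2.012 -3.936
v -2.675 -2.296 -3.379
v -2.224 -1.894 -3.107
v -3.196 -1.446 -3.773
v -2.745 -1.044 -3.501
v -2.577 -1.434 -4.009
v -2.255 -1.959 -3.766
v -3.165 -1.381 -3.114
v -2.843 -1.906 -2.871
v -2.281 -1.287 -3.182
v -3.139 -2.053 -3.698
v -3.01 -2.22 -3.371
v -2.797 -2.239 -3.696
v -2.317 -1.6 -2.953
v -2.103 -1.62 -3.278
v -2.403 -2.169 -3.209
v -3.317 -1.72 -3.602
v -3.103 -1.74 -3.927
v -2.623 -1.101 -3.184
v -2.41 -1.12 -3.509
v -3.017 -1.171 -3.671
v -2.311 -1.35 -3.808
v -2.74 -1.732 -4.066
v -2.918 -1.4 -3.97
v -2.653 -1.163 -3.81
v -2.122 -1.659 -3.665
v -2.55 -2.041 -3.923
v -2.422 -2.208 -3.596
v -2.157 -1.972 -3.436
v -2.365 -1.702 -3.966
v -2.87 -1.299 -2.957
v -3.298 -1.681 -3.215
v -3.263 -1.368 -3.444
v -2.998 -1.132 -3.284
v -2.68 -1.608 -2.814
v -3.109 -1.99 -3.072
v -2.767 -2.177 -3.07
v -2.502 -1.94 -2.91
v -3.055 -1.638 -2.914
v 1.854 1.536 -1.439
v 2.473 1.168 -0.898
v 2.225 2.657 0.399
v 1.606 3.024 -0.141
v 2.672 1.376 -1.099
v 2.424 2.865 0.198
v 2.747 1.609 -1.351
v 2.499 3.097 -0.054
v 2.686 1.83 -1.617
v 2.437 3.319 -0.32
v 2.498 2.006 -1.856
v 2.25 3.495 -0.558
v 2.212 2.111 -2.031
v 1.964 3.6 -0.734
v 1.872 2.128 -2.115
v 1.623 3.617 -0.818
v 1.529 2.055 -2.097
v 1.28 3.544 -0.8
v 1.235 1.903 -1.979
v 0.987 3.392 -0.682
v 1.036 1.695 -1.778
v 0.788 3.184 -0.481
v 0.961 1.463 -1.526
v 0.713 2.951 -0.229
v 1.023 1.241 -1.26
v 0.774 2.73 0.037
v 1.21 1.065 -1.022
v 0.962 2.554 0.276
v 1.496 0.96 -0.846
v 1.248 2.449 0.451
v 1.837 0.943 -0.762
v 1.588 2.432 0.535
v 2.18 1.016 -0.78
v 1.931 2.505 0.517
v 0.872 0.348 -0.967
v 1.284 0.872 -0.905
v 0.268 0.712 -0.033
v 0.971 0.984 -1.151
v 0.62 0.854 -1.327
v 0.365 0.53 -1.365
v 0.304 0.136 -1.252
v 0.459 -0.176 -1.029
v 0.773 -0.289 -0.783
v 1.124 -0.158 -0.607
v 1.379 0.166 -0.568
v 1.44 0.56 -0.682
v 2.458 -0.209 1.778
v 2.731 0.198 2.359
v 1.934 -0.244 3.043
v 1.662 -0.651 2.462
v 2.319 0.482 2.062
v 1.522 0.04 2.747
v 1.989 0.361 1.599
v 1.192 -0.081 2.284
v 1.933 -0.093 1.241
v 1.136 -0.536 1.925
v 2.186 -0.616 1.197
v 1.389 -1.058 1.881
v 2.598 -0.9 1.493
v 1.801 -1.342 2.178
v 2.928 -0.779 1.956
v 2.131 -1.221 2.641
v 2.984 -0.324 2.315
v 2.187 -0.767 2.999
v -3.882 -1.827 -2.749
v -3.373 -1.645 -3.325
v -2.649 -0.01 -2.167
v -3.158 -0.193 -1.591
v -3.683 -1.446 -3.412
v -2.958 0.188 -2.254
v -4.039 -1.335 -3.346
v -3.314 0.3 -2.189
v -4.358 -1.336 -3.144
v -3.633 0.298 -1.987
v -4.569 -1.45 -2.852
v -3.844 0.184 -1.694
v -4.622 -1.65 -2.536
v -3.897 -0.016 -1.378
v -4.506 -1.891 -2.268
v -3.781 -0.257 -1.11
v -4.247 -2.117 -2.111
v -3.522 -0.483 -0.953
v -3.905 -2.277 -2.1
v -3.18 -0.643 -0.942
v -3.557 -2.334 -2.238
v -2.832 -0.699 -1.08
v -3.284 -2.274 -2.492
v -2.559 -0.64 -1.334
v -3.148 -2.113 -2.806
v -2.423 -0.478 -1.648
v -3.18 -1.885 -3.106
v -2.455 -0.251 -1.948
f 1 38 17
f 38 12 41
f 17 41 6
f 38 41 17
f 1 17 13
f 17 6 18
f 13 18 2
f 17 18 13
f 1 13 22
f 13 2 23
f 22 23 8
f 13 23 22
f 1 22 34
f 22 8 37
f 34 37 11
f 22 37 34
f 1 34 38
f 34 11 42
f 38 42 12
f 34 42 38
f 2 18 29
f 18 6 32
f 29 32 10
f 18 32 29
f 6 41 19
f 41 12 40
f 19 40 5
f 41 40 19
f 12 42 39
f 42 11 35
f 39 35 3
f 42 35 39
f 11 37 36
f 37 8 24
f 36 24 7
f 37 24 36
f 8 23 28
f 23 2 25
f 28 25 9
f 23 25 28
f 4 30 16
f 30 10 31
f 16 31 5
f 30 31 16
f 4 16 14
f 16 5 15
f 14 15 3
f 16 15 14
f 4 14 21
f 14 3 20
f 21 20 7
f 14 20 21
f 4 21 26
f 21 7 27
f 26 27 9
f 21 27 26
f 4 26 30
f 26 9 33
f 30 33 10
f 26 33 30
f 5 31 19
f 31 10 32
f 19 32 6
f 31 32 19
f 3 15 39
f 15 5 40
f 39 40 12
f 15 40 39
f 7 20 36
f 20 3 35
f 36 35 11
f 20 35 36
f 9 27 28
f 27 7 24
f 28 24 8
f 27 24 28
f 10 33 29
f 33 9 25
f 29 25 2
f 33 25 29
f 44 43 47
f 44 47 45
f 45 47 48
f 45 48 46
f 47 43 49
f 47 49 48
f 48 49 50
f 48 50 46
f 49 43 51
f 49 51 50
f 50 51 52
f 50 52 46
f 51 43 53
f 51 53 52
f 52 53 54
f 52 54 46
f 53 43 55
f 53 55 54
f 54 55 56
f 54 56 46
f 55 43 57
f 55 57 56
f 56 57 58
f 56 58 46
f 57 43 59
f 57 59 58
f 58 59 60
f 58 60 46
f 59 43 61
f 59 61 60
f 60 61 62
f 60 62 46
f 61 43 63
f 61 63 62
f 62 63 64
f 62 64 46
f 63 43 65
f 63 65 64
f 64 65 66
f 64 66 46
f 65 43 67
f 65 67 66
f 66 67 68
f 66 68 46
f 67 43 69
f 67 69 68
f 68 69 70
f 68 70 46
f 69 43 71
f 69 71 70
f 70 71 72
f 70 72 46
f 71 43 73
f 71 73 72
f 72 73 74
f 72 74 46
f 73 43 75
f 73 75 74
f 74 75 76
f 74 76 46
f 75 43 44
f 75 44 76
f 76 44 45
f 76 45 46
f 78 77 80
f 78 80 79
f 80 77 81
f 80 81 79
f 81 77 82
f 81 82 79
f 82 77 83
f 82 83 79
f 83 77 84
f 83 84 79
f 84 77 85
f 84 85 79
f 85 77 86
f 85 86 79
f 86 77 87
f 86 87 79
f 87 77 88
f 87 88 79
f 88 77 78
f 88 78 79
f 90 89 93
f 90 93 91
f 91 93 94
f 91 94 92
f 93 89 95
f 93 95 94
f 94 95 96
f 94 96 92
f 95 89 97
f 95 97 96
f 96 97 98
f 96 98 92
f 97 89 99
f 97 99 98
f 98 99 100
f 98 100 92
f 99 89 101
f 99 101 100
f 100 101 102
f 100 102 92
f 101 89 103
f 101 103 102
f 102 103 104
f 102 104 92
f 103 89 105
f 103 105 104
f 104 105 106
f 104 106 92
f 105 89 90
f 105 90 106
f 106 90 91
f 106 91 92
f 108 107 111
f 108 111 109
f 109 111 112
f 109 112 110
f 111 107 113
f 111 113 112
f 112 113 114
f 112 114 110
f 113 107 115
f 113 115 114
f 114 115 116
f 114 116 110
f 115 107 117
f 115 117 116
f 116 117 118
f 116 118 110
f 117 107 119
f 117 119 118
f 118 119 120
f 118 120 110
f 119 107 121
f 119 121 120
f 120 121 122
f 120 122 110
f 121 107 123
f 121 123 122
f 122 123 124
f 122 124 110
f 123 107 125
f 123 125 124
f 124 125 126
f 124 126 110
f 125 107 127
f 125 127 126
f 126 127 128
f 126 128 110
f 127 107 129
f 127 129 128
f 128 129 130
f 128 130 110
f 129 107 131
f 129 131 130
f 130 131 132
f 130 132 110
f 131 107 133
f 131 133 132
f 132 133 134
f 132 134 110
f 133 107 108
f 133 108 134
f 134 108 109
f 134 109 110



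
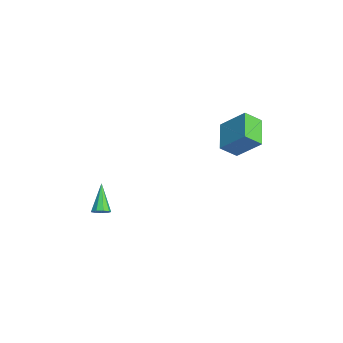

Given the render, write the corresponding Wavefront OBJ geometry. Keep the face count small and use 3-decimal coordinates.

v -2.456 -3.303 -4.512
v -2.167 -3.583 -4.183
v -3.664 -3.017 -3.208
v -2.071 -3.241 -4.169
v -2.155 -2.928 -4.315
v -2.38 -2.79 -4.553
v -2.641 -2.892 -4.773
v -2.815 -3.186 -4.87
v -2.822 -3.535 -4.8
v -2.657 -3.775 -4.595
v -2.399 -3.794 -4.351
v -0.787 3.327 1.564
v -0.715 2.447 2.285
v -0.012 4.365 2.756
v 0.06 3.485 3.476
v 0.78 2.915 0.904
v 0.852 2.035 1.624
v 1.555 3.953 2.095
v 1.627 3.073 2.816
f 2 1 4
f 2 4 3
f 4 1 5
f 4 5 3
f 5 1 6
f 5 6 3
f 6 1 7
f 6 7 3
f 7 1 8
f 7 8 3
f 8 1 9
f 8 9 3
f 9 1 10
f 9 10 3
f 10 1 11
f 10 11 3
f 11 1 2
f 11 2 3
f 13 15 12
f 16 13 12
f 12 15 14
f 14 16 12
f 13 19 15
f 17 13 16
f 17 19 13
f 15 19 14
f 18 16 14
f 14 19 18
f 18 17 16
f 19 17 18



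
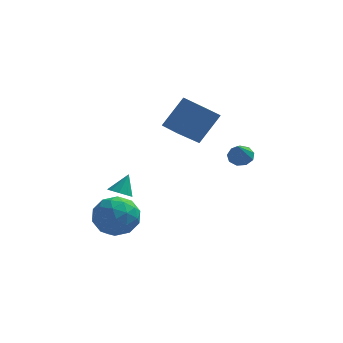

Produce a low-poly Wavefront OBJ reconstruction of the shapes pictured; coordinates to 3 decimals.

v -2.163 1.982 -4.247
v -1.766 1.517 -4.097
v -1.817 2.578 -3.313
v -1.569 1.802 -4.352
v -1.65 2.172 -4.558
v -1.971 2.453 -4.618
v -2.382 2.513 -4.505
v -2.691 2.325 -4.27
v -2.753 1.977 -4.024
v -2.538 1.63 -3.883
v -2.149 1.449 -3.911
v 3.396 1.761 -1.358
v 3.747 2.155 -1.013
v 3.284 0.919 -0.282
v 3.33 2.257 -0.976
v 2.944 2.128 -1.117
v 2.77 1.827 -1.371
v 2.888 1.495 -1.619
v 3.245 1.287 -1.744
v 3.672 1.301 -1.689
v 3.97 1.53 -1.478
v 3.999 1.867 -1.211
v -2.664 -1.531 -2.893
v -1.953 -1.129 -3.697
v -1.727 -3.131 -2.863
v -1.016 -2.729 -3.667
v -0.994 -2.286 -2.61
v -1.574 -1.297 -2.629
v -2.106 -2.963 -3.931
v -2.686 -1.974 -3.95
v -1.609 -2.014 -4.339
v -0.921 -1.596 -3.523
v -2.759 -2.664 -3.037
v -2.071 -2.246 -2.221
v -2.391 -1.19 -3.298
v -1.289 -3.07 -3.262
v -1.276 -2.81 -2.641
v -0.858 -2.574 -3.114
v -2.168 -1.288 -2.67
v -1.75 -1.052 -3.143
v -1.186 -1.732 -2.504
v -1.93 -3.208 -3.417
v -1.512 -2.972 -3.89
v -2.822 -1.686 -3.446
v -2.404 -1.45 -3.919
v -2.494 -2.528 -4.056
v -1.771 -1.474 -4.148
v -1.219 -2.414 -4.13
v -1.86 -2.552 -4.285
v -2.201 -1.97 -4.296
v -1.367 -1.228 -3.668
v -0.815 -2.168 -3.65
v -0.803 -1.908 -3.029
v -1.143 -1.327 -3.04
v -1.164 -1.748 -4.045
v -2.865 -2.092 -2.91
v -2.313 -3.032 -2.892
v -2.537 -2.933 -3.52
v -2.877 -2.352 -3.531
v -2.461 -1.846 -2.43
v -1.909 -2.786 -2.412
v -1.479 -2.29 -2.264
v -1.82 -1.708 -2.275
v -2.516 -2.512 -2.515
v 1.438 2.774 -1.169
v 0.513 1.722 -0.006
v 0.671 3.53 -1.095
v -0.254 2.479 0.068
v 2.354 3.561 0.272
v 1.429 2.51 1.435
v 1.587 4.318 0.346
v 0.662 3.266 1.509
f 2 1 4
f 2 4 3
f 4 1 5
f 4 5 3
f 5 1 6
f 5 6 3
f 6 1 7
f 6 7 3
f 7 1 8
f 7 8 3
f 8 1 9
f 8 9 3
f 9 1 10
f 9 10 3
f 10 1 11
f 10 11 3
f 11 1 2
f 11 2 3
f 13 12 15
f 13 15 14
f 15 12 16
f 15 16 14
f 16 12 17
f 16 17 14
f 17 12 18
f 17 18 14
f 18 12 19
f 18 19 14
f 19 12 20
f 19 20 14
f 20 12 21
f 20 21 14
f 21 12 22
f 21 22 14
f 22 12 13
f 22 13 14
f 23 60 39
f 60 34 63
f 39 63 28
f 60 63 39
f 23 39 35
f 39 28 40
f 35 40 24
f 39 40 35
f 23 35 44
f 35 24 45
f 44 45 30
f 35 45 44
f 23 44 56
f 44 30 59
f 56 59 33
f 44 59 56
f 23 56 60
f 56 33 64
f 60 64 34
f 56 64 60
f 24 40 51
f 40 28 54
f 51 54 32
f 40 54 51
f 28 63 41
f 63 34 62
f 41 62 27
f 63 62 41
f 34 64 61
f 64 33 57
f 61 57 25
f 64 57 61
f 33 59 58
f 59 30 46
f 58 46 29
f 59 46 58
f 30 45 50
f 45 24 47
f 50 47 31
f 45 47 50
f 26 52 38
f 52 32 53
f 38 53 27
f 52 53 38
f 26 38 36
f 38 27 37
f 36 37 25
f 38 37 36
f 26 36 43
f 36 25 42
f 43 42 29
f 36 42 43
f 26 43 48
f 43 29 49
f 48 49 31
f 43 49 48
f 26 48 52
f 48 31 55
f 52 55 32
f 48 55 52
f 27 53 41
f 53 32 54
f 41 54 28
f 53 54 41
f 25 37 61
f 37 27 62
f 61 62 34
f 37 62 61
f 29 42 58
f 42 25 57
f 58 57 33
f 42 57 58
f 31 49 50
f 49 29 46
f 50 46 30
f 49 46 50
f 32 55 51
f 55 31 47
f 51 47 24
f 55 47 51
f 66 68 65
f 69 66 65
f 65 68 67
f 67 69 65
f 66 72 68
f 70 66 69
f 70 72 66
f 68 72 67
f 71 69 67
f 67 72 71
f 71 70 69
f 72 70 71



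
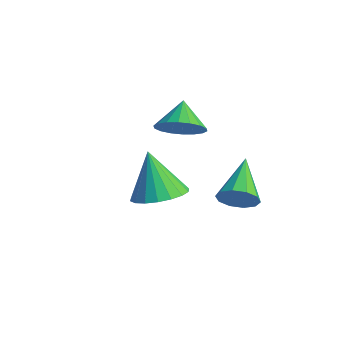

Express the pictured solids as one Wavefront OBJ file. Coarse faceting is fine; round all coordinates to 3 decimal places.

v 2.138 -0.055 0.376
v 2.83 -0.549 0.7
v 1.442 -0.025 1.904
v 2.959 -0.169 0.752
v 2.925 0.234 0.728
v 2.736 0.58 0.635
v 2.428 0.8 0.491
v 2.063 0.85 0.323
v 1.712 0.721 0.166
v 1.446 0.439 0.051
v 1.317 0.058 -0
v 1.351 -0.345 0.023
v 1.54 -0.69 0.116
v 1.848 -0.91 0.261
v 2.213 -0.961 0.428
v 2.564 -0.832 0.585
v -1.43 3.014 0.088
v -1.004 2.652 0.768
v -2.13 3.586 0.832
v -0.802 2.981 0.704
v -0.725 3.317 0.518
v -0.787 3.593 0.247
v -0.977 3.754 -0.055
v -1.257 3.769 -0.329
v -1.571 3.634 -0.52
v -1.857 3.376 -0.591
v -2.059 3.046 -0.527
v -2.136 2.71 -0.341
v -2.074 2.435 -0.071
v -1.884 2.273 0.232
v -1.604 2.259 0.506
v -1.29 2.394 0.697
v 1.645 3.158 -1.492
v 2.06 3.181 -0.905
v 0.475 4.262 -0.708
v 2.188 3.509 -1.176
v 2.109 3.704 -1.568
v 1.852 3.69 -1.932
v 1.516 3.473 -2.127
v 1.23 3.136 -2.08
v 1.102 2.807 -1.809
v 1.181 2.613 -1.416
v 1.438 2.626 -1.053
v 1.774 2.843 -0.858
f 2 1 4
f 2 4 3
f 4 1 5
f 4 5 3
f 5 1 6
f 5 6 3
f 6 1 7
f 6 7 3
f 7 1 8
f 7 8 3
f 8 1 9
f 8 9 3
f 9 1 10
f 9 10 3
f 10 1 11
f 10 11 3
f 11 1 12
f 11 12 3
f 12 1 13
f 12 13 3
f 13 1 14
f 13 14 3
f 14 1 15
f 14 15 3
f 15 1 16
f 15 16 3
f 16 1 2
f 16 2 3
f 18 17 20
f 18 20 19
f 20 17 21
f 20 21 19
f 21 17 22
f 21 22 19
f 22 17 23
f 22 23 19
f 23 17 24
f 23 24 19
f 24 17 25
f 24 25 19
f 25 17 26
f 25 26 19
f 26 17 27
f 26 27 19
f 27 17 28
f 27 28 19
f 28 17 29
f 28 29 19
f 29 17 30
f 29 30 19
f 30 17 31
f 30 31 19
f 31 17 32
f 31 32 19
f 32 17 18
f 32 18 19
f 34 33 36
f 34 36 35
f 36 33 37
f 36 37 35
f 37 33 38
f 37 38 35
f 38 33 39
f 38 39 35
f 39 33 40
f 39 40 35
f 40 33 41
f 40 41 35
f 41 33 42
f 41 42 35
f 42 33 43
f 42 43 35
f 43 33 44
f 43 44 35
f 44 33 34
f 44 34 35



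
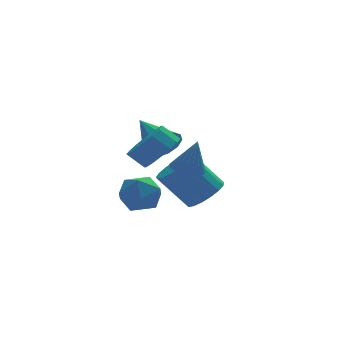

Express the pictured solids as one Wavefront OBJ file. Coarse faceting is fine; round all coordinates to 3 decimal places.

v 0.359 3.336 -2.282
v 1.335 3.771 -1.927
v 0.885 1.689 -1.713
v 1.861 2.124 -1.358
v 0.903 2.385 -0.829
v 0.578 3.403 -1.181
v 1.642 2.057 -2.459
v 1.317 3.075 -2.811
v 2.128 2.98 -2.037
v 1.67 3.183 -1.029
v 0.55 2.277 -2.611
v 0.092 2.48 -1.603
v 2.117 2.619 1.057
v 2.498 2.284 1.896
v 1.543 4.381 2.023
v 2.904 2.557 1.639
v 3.06 2.849 1.198
v 2.916 3.069 0.712
v 2.52 3.145 0.335
v 1.995 3.055 0.188
v 1.509 2.826 0.317
v 1.217 2.531 0.681
v 1.21 2.264 1.165
v 1.491 2.11 1.614
v 1.972 2.117 1.887
v 2.486 0.105 0.526
v 3.238 0.336 0.379
v 2.874 -0.125 2.154
v 3.058 0.662 0.468
v 2.747 0.86 0.57
v 2.376 0.886 0.662
v 2.031 0.733 0.723
v 1.789 0.436 0.738
v 1.708 0.063 0.705
v 1.804 -0.3 0.631
v 2.057 -0.57 0.532
v 2.408 -0.685 0.432
v 2.777 -0.62 0.354
v 3.08 -0.388 0.315
v 3.246 -0.043 0.324
v 0.962 -1.457 2.146
v 1.771 -1.052 2.718
v 1.106 -0.697 3.406
v 0.298 -1.103 2.834
v 1.625 -0.647 2.369
v 0.96 -0.293 3.057
v 1.302 -0.46 1.96
v 0.637 -0.105 2.648
v 0.888 -0.54 1.601
v 0.223 -0.185 2.289
v 0.494 -0.865 1.388
v -0.171 -0.511 2.076
v 0.225 -1.35 1.378
v -0.44 -0.995 2.066
v 0.154 -1.863 1.574
v -0.511 -1.508 2.262
v 0.3 -2.267 1.923
v -0.365 -1.913 2.611
v 0.623 -2.455 2.332
v -0.042 -2.1 3.02
v 1.037 -2.375 2.691
v 0.372 -2.02 3.379
v 1.431 -2.049 2.904
v 0.766 -1.695 3.592
v 1.7 -1.565 2.914
v 1.035 -1.21 3.602
v 4.247 3.176 -2.387
v 4.866 4.022 -2.175
v 3.573 4.55 -0.502
v 2.953 3.704 -0.713
v 4.517 4.205 -2.503
v 3.224 4.733 -0.829
v 4.106 4.151 -2.803
v 2.813 4.68 -1.13
v 3.727 3.875 -3.009
v 2.434 4.403 -1.335
v 3.467 3.438 -3.072
v 2.174 3.966 -1.398
v 3.386 2.941 -2.978
v 2.093 3.469 -1.304
v 3.502 2.498 -2.748
v 2.209 3.026 -1.075
v 3.788 2.21 -2.436
v 2.495 2.738 -0.762
v 4.18 2.144 -2.113
v 2.887 2.672 -0.439
v 4.587 2.314 -1.852
v 3.293 2.842 -0.178
v 4.915 2.681 -1.714
v 3.622 3.209 -0.04
v 5.091 3.162 -1.73
v 3.798 3.69 -0.056
v 5.073 3.646 -1.896
v 3.78 4.174 -0.223
f 1 12 6
f 1 6 2
f 1 2 8
f 1 8 11
f 1 11 12
f 2 6 10
f 6 12 5
f 12 11 3
f 11 8 7
f 8 2 9
f 4 10 5
f 4 5 3
f 4 3 7
f 4 7 9
f 4 9 10
f 5 10 6
f 3 5 12
f 7 3 11
f 9 7 8
f 10 9 2
f 14 13 16
f 14 16 15
f 16 13 17
f 16 17 15
f 17 13 18
f 17 18 15
f 18 13 19
f 18 19 15
f 19 13 20
f 19 20 15
f 20 13 21
f 20 21 15
f 21 13 22
f 21 22 15
f 22 13 23
f 22 23 15
f 23 13 24
f 23 24 15
f 24 13 25
f 24 25 15
f 25 13 14
f 25 14 15
f 27 26 29
f 27 29 28
f 29 26 30
f 29 30 28
f 30 26 31
f 30 31 28
f 31 26 32
f 31 32 28
f 32 26 33
f 32 33 28
f 33 26 34
f 33 34 28
f 34 26 35
f 34 35 28
f 35 26 36
f 35 36 28
f 36 26 37
f 36 37 28
f 37 26 38
f 37 38 28
f 38 26 39
f 38 39 28
f 39 26 40
f 39 40 28
f 40 26 27
f 40 27 28
f 42 41 45
f 42 45 43
f 43 45 46
f 43 46 44
f 45 41 47
f 45 47 46
f 46 47 48
f 46 48 44
f 47 41 49
f 47 49 48
f 48 49 50
f 48 50 44
f 49 41 51
f 49 51 50
f 50 51 52
f 50 52 44
f 51 41 53
f 51 53 52
f 52 53 54
f 52 54 44
f 53 41 55
f 53 55 54
f 54 55 56
f 54 56 44
f 55 41 57
f 55 57 56
f 56 57 58
f 56 58 44
f 57 41 59
f 57 59 58
f 58 59 60
f 58 60 44
f 59 41 61
f 59 61 60
f 60 61 62
f 60 62 44
f 61 41 63
f 61 63 62
f 62 63 64
f 62 64 44
f 63 41 65
f 63 65 64
f 64 65 66
f 64 66 44
f 65 41 42
f 65 42 66
f 66 42 43
f 66 43 44
f 68 67 71
f 68 71 69
f 69 71 72
f 69 72 70
f 71 67 73
f 71 73 72
f 72 73 74
f 72 74 70
f 73 67 75
f 73 75 74
f 74 75 76
f 74 76 70
f 75 67 77
f 75 77 76
f 76 77 78
f 76 78 70
f 77 67 79
f 77 79 78
f 78 79 80
f 78 80 70
f 79 67 81
f 79 81 80
f 80 81 82
f 80 82 70
f 81 67 83
f 81 83 82
f 82 83 84
f 82 84 70
f 83 67 85
f 83 85 84
f 84 85 86
f 84 86 70
f 85 67 87
f 85 87 86
f 86 87 88
f 86 88 70
f 87 67 89
f 87 89 88
f 88 89 90
f 88 90 70
f 89 67 91
f 89 91 90
f 90 91 92
f 90 92 70
f 91 67 93
f 91 93 92
f 92 93 94
f 92 94 70
f 93 67 68
f 93 68 94
f 94 68 69
f 94 69 70

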